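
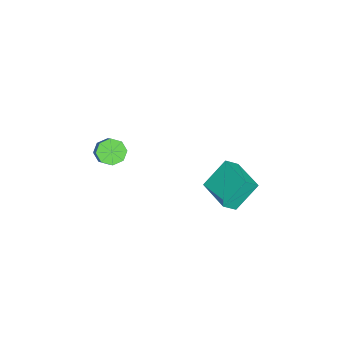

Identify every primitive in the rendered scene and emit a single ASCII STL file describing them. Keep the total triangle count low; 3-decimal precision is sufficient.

solid 
facet normal -0.423 0.508 0.750
outer loop
vertex -0.249 1.705 -0.564
vertex 1.122 2.902 -0.602
vertex -0.722 2.228 -1.185
endloop
endfacet
facet normal -0.754 -0.657 0.021
outer loop
vertex 0.018 1.338 -2.498
vertex -0.249 1.705 -0.564
vertex -0.722 2.228 -1.185
endloop
endfacet
facet normal -0.423 0.509 0.750
outer loop
vertex -0.722 2.228 -1.185
vertex 1.122 2.902 -0.602
vertex 0.648 3.425 -1.224
endloop
endfacet
facet normal -0.504 0.556 -0.661
outer loop
vertex 0.648 3.425 -1.224
vertex 0.018 1.338 -2.498
vertex -0.722 2.228 -1.185
endloop
endfacet
facet normal 0.504 -0.556 0.661
outer loop
vertex -0.249 1.705 -0.564
vertex 1.862 2.012 -1.915
vertex 1.122 2.902 -0.602
endloop
endfacet
facet normal -0.753 -0.658 0.021
outer loop
vertex 0.492 0.815 -1.876
vertex -0.249 1.705 -0.564
vertex 0.018 1.338 -2.498
endloop
endfacet
facet normal 0.504 -0.555 0.661
outer loop
vertex 0.492 0.815 -1.876
vertex 1.862 2.012 -1.915
vertex -0.249 1.705 -0.564
endloop
endfacet
facet normal 0.753 0.657 -0.021
outer loop
vertex 1.122 2.902 -0.602
vertex 1.862 2.012 -1.915
vertex 0.648 3.425 -1.224
endloop
endfacet
facet normal -0.504 0.556 -0.661
outer loop
vertex 1.389 2.535 -2.536
vertex 0.018 1.338 -2.498
vertex 0.648 3.425 -1.224
endloop
endfacet
facet normal 0.753 0.657 -0.020
outer loop
vertex 0.648 3.425 -1.224
vertex 1.862 2.012 -1.915
vertex 1.389 2.535 -2.536
endloop
endfacet
facet normal 0.423 -0.508 -0.750
outer loop
vertex 1.389 2.535 -2.536
vertex 0.492 0.815 -1.876
vertex 0.018 1.338 -2.498
endloop
endfacet
facet normal 0.423 -0.508 -0.750
outer loop
vertex 1.862 2.012 -1.915
vertex 0.492 0.815 -1.876
vertex 1.389 2.535 -2.536
endloop
endfacet
facet normal -0.673 -0.279 -0.685
outer loop
vertex 1.1 -3.457 -0.63
vertex 0.633 -3.616 -0.106
vertex 0.783 -3.028 -0.493
endloop
endfacet
facet normal 0.464 0.562 -0.685
outer loop
vertex 1.1 -3.457 -0.63
vertex 0.783 -3.028 -0.493
vertex 1.995 -3.085 0.282
endloop
endfacet
facet normal 0.464 0.561 -0.685
outer loop
vertex 1.995 -3.085 0.282
vertex 0.783 -3.028 -0.493
vertex 1.677 -2.656 0.418
endloop
endfacet
facet normal 0.672 0.281 0.685
outer loop
vertex 1.995 -3.085 0.282
vertex 1.677 -2.656 0.418
vertex 1.527 -3.244 0.806
endloop
endfacet
facet normal -0.673 -0.279 -0.685
outer loop
vertex 0.783 -3.028 -0.493
vertex 0.633 -3.616 -0.106
vertex 0.377 -2.943 -0.129
endloop
endfacet
facet normal -0.079 0.948 -0.309
outer loop
vertex 0.783 -3.028 -0.493
vertex 0.377 -2.943 -0.129
vertex 1.677 -2.656 0.418
endloop
endfacet
facet normal -0.079 0.948 -0.309
outer loop
vertex 1.677 -2.656 0.418
vertex 0.377 -2.943 -0.129
vertex 1.272 -2.571 0.782
endloop
endfacet
facet normal 0.674 0.280 0.684
outer loop
vertex 1.677 -2.656 0.418
vertex 1.272 -2.571 0.782
vertex 1.527 -3.244 0.806
endloop
endfacet
facet normal -0.672 -0.279 -0.686
outer loop
vertex 0.377 -2.943 -0.129
vertex 0.633 -3.616 -0.106
vertex 0.121 -3.253 0.248
endloop
endfacet
facet normal -0.577 0.778 0.249
outer loop
vertex 0.377 -2.943 -0.129
vertex 0.121 -3.253 0.248
vertex 1.272 -2.571 0.782
endloop
endfacet
facet normal -0.577 0.778 0.249
outer loop
vertex 1.272 -2.571 0.782
vertex 0.121 -3.253 0.248
vertex 1.016 -2.881 1.159
endloop
endfacet
facet normal 0.672 0.279 0.686
outer loop
vertex 1.272 -2.571 0.782
vertex 1.016 -2.881 1.159
vertex 1.527 -3.244 0.806
endloop
endfacet
facet normal -0.672 -0.280 -0.685
outer loop
vertex 0.121 -3.253 0.248
vertex 0.633 -3.616 -0.106
vertex 0.165 -3.775 0.418
endloop
endfacet
facet normal -0.735 0.153 0.660
outer loop
vertex 0.121 -3.253 0.248
vertex 0.165 -3.775 0.418
vertex 1.016 -2.881 1.159
endloop
endfacet
facet normal -0.736 0.154 0.659
outer loop
vertex 1.016 -2.881 1.159
vertex 0.165 -3.775 0.418
vertex 1.06 -3.403 1.33
endloop
endfacet
facet normal 0.673 0.281 0.685
outer loop
vertex 1.016 -2.881 1.159
vertex 1.06 -3.403 1.33
vertex 1.527 -3.244 0.806
endloop
endfacet
facet normal -0.672 -0.281 -0.685
outer loop
vertex 0.165 -3.775 0.418
vertex 0.633 -3.616 -0.106
vertex 0.483 -4.204 0.282
endloop
endfacet
facet normal -0.465 -0.561 0.685
outer loop
vertex 0.165 -3.775 0.418
vertex 0.483 -4.204 0.282
vertex 1.06 -3.403 1.33
endloop
endfacet
facet normal -0.464 -0.562 0.685
outer loop
vertex 1.06 -3.403 1.33
vertex 0.483 -4.204 0.282
vertex 1.377 -3.832 1.193
endloop
endfacet
facet normal 0.673 0.279 0.685
outer loop
vertex 1.06 -3.403 1.33
vertex 1.377 -3.832 1.193
vertex 1.527 -3.244 0.806
endloop
endfacet
facet normal -0.674 -0.280 -0.684
outer loop
vertex 0.483 -4.204 0.282
vertex 0.633 -3.616 -0.106
vertex 0.888 -4.289 -0.082
endloop
endfacet
facet normal 0.079 -0.948 0.309
outer loop
vertex 0.483 -4.204 0.282
vertex 0.888 -4.289 -0.082
vertex 1.377 -3.832 1.193
endloop
endfacet
facet normal 0.079 -0.948 0.309
outer loop
vertex 1.377 -3.832 1.193
vertex 0.888 -4.289 -0.082
vertex 1.783 -3.917 0.829
endloop
endfacet
facet normal 0.673 0.279 0.685
outer loop
vertex 1.377 -3.832 1.193
vertex 1.783 -3.917 0.829
vertex 1.527 -3.244 0.806
endloop
endfacet
facet normal -0.672 -0.279 -0.686
outer loop
vertex 0.888 -4.289 -0.082
vertex 0.633 -3.616 -0.106
vertex 1.144 -3.979 -0.459
endloop
endfacet
facet normal 0.577 -0.778 -0.249
outer loop
vertex 0.888 -4.289 -0.082
vertex 1.144 -3.979 -0.459
vertex 1.783 -3.917 0.829
endloop
endfacet
facet normal 0.577 -0.778 -0.249
outer loop
vertex 1.783 -3.917 0.829
vertex 1.144 -3.979 -0.459
vertex 2.039 -3.607 0.452
endloop
endfacet
facet normal 0.672 0.279 0.686
outer loop
vertex 1.783 -3.917 0.829
vertex 2.039 -3.607 0.452
vertex 1.527 -3.244 0.806
endloop
endfacet
facet normal -0.673 -0.281 -0.685
outer loop
vertex 1.144 -3.979 -0.459
vertex 0.633 -3.616 -0.106
vertex 1.1 -3.457 -0.63
endloop
endfacet
facet normal 0.736 -0.154 -0.660
outer loop
vertex 1.144 -3.979 -0.459
vertex 1.1 -3.457 -0.63
vertex 2.039 -3.607 0.452
endloop
endfacet
facet normal 0.736 -0.153 -0.660
outer loop
vertex 2.039 -3.607 0.452
vertex 1.1 -3.457 -0.63
vertex 1.995 -3.085 0.282
endloop
endfacet
facet normal 0.672 0.280 0.685
outer loop
vertex 2.039 -3.607 0.452
vertex 1.995 -3.085 0.282
vertex 1.527 -3.244 0.806
endloop
endfacet

endsolid


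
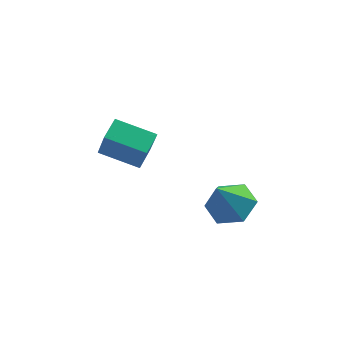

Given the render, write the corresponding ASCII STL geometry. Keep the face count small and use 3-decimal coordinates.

solid 
facet normal 0.290 0.428 -0.856
outer loop
vertex 2.273 -2.376 2.501
vertex 1.739 -1.508 2.754
vertex 2.744 -1.61 3.043
endloop
endfacet
facet normal 0.622 -0.670 0.406
outer loop
vertex 2.273 -2.376 2.501
vertex 2.744 -1.61 3.043
vertex 1.221 -2.272 4.286
endloop
endfacet
facet normal 0.290 0.426 -0.857
outer loop
vertex 2.744 -1.61 3.043
vertex 1.739 -1.508 2.754
vertex 2.21 -0.741 3.295
endloop
endfacet
facet normal 0.591 0.133 0.795
outer loop
vertex 2.744 -1.61 3.043
vertex 2.21 -0.741 3.295
vertex 1.221 -2.272 4.286
endloop
endfacet
facet normal 0.290 0.426 -0.857
outer loop
vertex 2.21 -0.741 3.295
vertex 1.739 -1.508 2.754
vertex 1.206 -0.639 3.006
endloop
endfacet
facet normal -0.162 0.608 0.777
outer loop
vertex 2.21 -0.741 3.295
vertex 1.206 -0.639 3.006
vertex 1.221 -2.272 4.286
endloop
endfacet
facet normal 0.291 0.427 -0.856
outer loop
vertex 1.206 -0.639 3.006
vertex 1.739 -1.508 2.754
vertex 0.735 -1.406 2.464
endloop
endfacet
facet normal -0.885 0.282 0.370
outer loop
vertex 1.206 -0.639 3.006
vertex 0.735 -1.406 2.464
vertex 1.221 -2.272 4.286
endloop
endfacet
facet normal 0.291 0.427 -0.856
outer loop
vertex 0.735 -1.406 2.464
vertex 1.739 -1.508 2.754
vertex 1.269 -2.274 2.212
endloop
endfacet
facet normal -0.854 -0.520 -0.019
outer loop
vertex 0.735 -1.406 2.464
vertex 1.269 -2.274 2.212
vertex 1.221 -2.272 4.286
endloop
endfacet
facet normal 0.290 0.428 -0.856
outer loop
vertex 1.269 -2.274 2.212
vertex 1.739 -1.508 2.754
vertex 2.273 -2.376 2.501
endloop
endfacet
facet normal -0.101 -0.995 -0.001
outer loop
vertex 1.269 -2.274 2.212
vertex 2.273 -2.376 2.501
vertex 1.221 -2.272 4.286
endloop
endfacet
facet normal -0.934 0.187 0.305
outer loop
vertex -3.348 0.958 4.315
vertex -3.034 1.951 4.669
vertex -3.697 1.586 2.863
endloop
endfacet
facet normal -0.285 -0.903 -0.322
outer loop
vertex -2.006 1.249 2.311
vertex -3.348 0.958 4.315
vertex -3.697 1.586 2.863
endloop
endfacet
facet normal -0.934 0.187 0.305
outer loop
vertex -3.697 1.586 2.863
vertex -3.034 1.951 4.669
vertex -3.383 2.579 3.217
endloop
endfacet
facet normal -0.215 0.388 -0.896
outer loop
vertex -3.383 2.579 3.217
vertex -2.006 1.249 2.311
vertex -3.697 1.586 2.863
endloop
endfacet
facet normal 0.215 -0.388 0.896
outer loop
vertex -3.348 0.958 4.315
vertex -1.343 1.614 4.117
vertex -3.034 1.951 4.669
endloop
endfacet
facet normal -0.285 -0.903 -0.322
outer loop
vertex -1.657 0.621 3.763
vertex -3.348 0.958 4.315
vertex -2.006 1.249 2.311
endloop
endfacet
facet normal 0.215 -0.388 0.896
outer loop
vertex -1.657 0.621 3.763
vertex -1.343 1.614 4.117
vertex -3.348 0.958 4.315
endloop
endfacet
facet normal 0.285 0.903 0.322
outer loop
vertex -3.034 1.951 4.669
vertex -1.343 1.614 4.117
vertex -3.383 2.579 3.217
endloop
endfacet
facet normal -0.215 0.388 -0.896
outer loop
vertex -1.692 2.242 2.665
vertex -2.006 1.249 2.311
vertex -3.383 2.579 3.217
endloop
endfacet
facet normal 0.285 0.903 0.322
outer loop
vertex -3.383 2.579 3.217
vertex -1.343 1.614 4.117
vertex -1.692 2.242 2.665
endloop
endfacet
facet normal 0.934 -0.187 -0.305
outer loop
vertex -1.692 2.242 2.665
vertex -1.657 0.621 3.763
vertex -2.006 1.249 2.311
endloop
endfacet
facet normal 0.934 -0.187 -0.305
outer loop
vertex -1.343 1.614 4.117
vertex -1.657 0.621 3.763
vertex -1.692 2.242 2.665
endloop
endfacet

endsolid


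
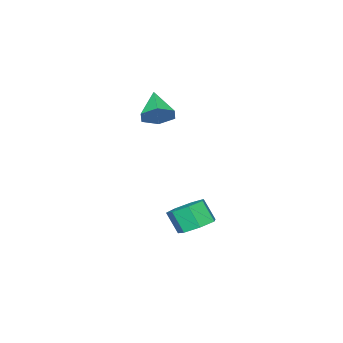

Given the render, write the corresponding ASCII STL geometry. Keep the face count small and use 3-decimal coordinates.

solid 
facet normal 0.008 0.524 -0.852
outer loop
vertex 0.642 3.828 -3.077
vertex 0.144 3.33 -3.388
vertex -0.005 3.974 -2.993
endloop
endfacet
facet normal 0.252 0.823 0.509
outer loop
vertex 0.642 3.828 -3.077
vertex -0.005 3.974 -2.993
vertex 0.633 3.288 -2.2
endloop
endfacet
facet normal 0.252 0.823 0.509
outer loop
vertex 0.633 3.288 -2.2
vertex -0.005 3.974 -2.993
vertex -0.014 3.434 -2.116
endloop
endfacet
facet normal -0.008 -0.525 0.851
outer loop
vertex 0.633 3.288 -2.2
vertex -0.014 3.434 -2.116
vertex 0.136 2.79 -2.512
endloop
endfacet
facet normal 0.010 0.524 -0.851
outer loop
vertex -0.005 3.974 -2.993
vertex 0.144 3.33 -3.388
vertex -0.539 3.635 -3.208
endloop
endfacet
facet normal -0.601 0.683 0.415
outer loop
vertex -0.005 3.974 -2.993
vertex -0.539 3.635 -3.208
vertex -0.014 3.434 -2.116
endloop
endfacet
facet normal -0.601 0.683 0.415
outer loop
vertex -0.014 3.434 -2.116
vertex -0.539 3.635 -3.208
vertex -0.548 3.095 -2.331
endloop
endfacet
facet normal -0.009 -0.525 0.851
outer loop
vertex -0.014 3.434 -2.116
vertex -0.548 3.095 -2.331
vertex 0.136 2.79 -2.512
endloop
endfacet
facet normal 0.009 0.524 -0.852
outer loop
vertex -0.539 3.635 -3.208
vertex 0.144 3.33 -3.388
vertex -0.559 3.066 -3.558
endloop
endfacet
facet normal -1.000 0.030 0.008
outer loop
vertex -0.539 3.635 -3.208
vertex -0.559 3.066 -3.558
vertex -0.548 3.095 -2.331
endloop
endfacet
facet normal -1.000 0.030 0.008
outer loop
vertex -0.548 3.095 -2.331
vertex -0.559 3.066 -3.558
vertex -0.568 2.526 -2.681
endloop
endfacet
facet normal -0.008 -0.524 0.852
outer loop
vertex -0.548 3.095 -2.331
vertex -0.568 2.526 -2.681
vertex 0.136 2.79 -2.512
endloop
endfacet
facet normal 0.009 0.525 -0.851
outer loop
vertex -0.559 3.066 -3.558
vertex 0.144 3.33 -3.388
vertex -0.049 2.696 -3.781
endloop
endfacet
facet normal -0.646 -0.647 -0.405
outer loop
vertex -0.559 3.066 -3.558
vertex -0.049 2.696 -3.781
vertex -0.568 2.526 -2.681
endloop
endfacet
facet normal -0.646 -0.647 -0.405
outer loop
vertex -0.568 2.526 -2.681
vertex -0.049 2.696 -3.781
vertex -0.058 2.156 -2.904
endloop
endfacet
facet normal -0.008 -0.524 0.852
outer loop
vertex -0.568 2.526 -2.681
vertex -0.058 2.156 -2.904
vertex 0.136 2.79 -2.512
endloop
endfacet
facet normal 0.008 0.525 -0.851
outer loop
vertex -0.049 2.696 -3.781
vertex 0.144 3.33 -3.388
vertex 0.607 2.804 -3.708
endloop
endfacet
facet normal 0.195 -0.836 -0.513
outer loop
vertex -0.049 2.696 -3.781
vertex 0.607 2.804 -3.708
vertex -0.058 2.156 -2.904
endloop
endfacet
facet normal 0.194 -0.836 -0.514
outer loop
vertex -0.058 2.156 -2.904
vertex 0.607 2.804 -3.708
vertex 0.598 2.263 -2.831
endloop
endfacet
facet normal -0.009 -0.524 0.852
outer loop
vertex -0.058 2.156 -2.904
vertex 0.598 2.263 -2.831
vertex 0.136 2.79 -2.512
endloop
endfacet
facet normal 0.008 0.525 -0.851
outer loop
vertex 0.607 2.804 -3.708
vertex 0.144 3.33 -3.388
vertex 0.914 3.307 -3.395
endloop
endfacet
facet normal 0.888 -0.396 -0.235
outer loop
vertex 0.607 2.804 -3.708
vertex 0.914 3.307 -3.395
vertex 0.598 2.263 -2.831
endloop
endfacet
facet normal 0.888 -0.395 -0.234
outer loop
vertex 0.598 2.263 -2.831
vertex 0.914 3.307 -3.395
vertex 0.905 2.767 -2.518
endloop
endfacet
facet normal -0.009 -0.524 0.852
outer loop
vertex 0.598 2.263 -2.831
vertex 0.905 2.767 -2.518
vertex 0.136 2.79 -2.512
endloop
endfacet
facet normal 0.008 0.524 -0.852
outer loop
vertex 0.914 3.307 -3.395
vertex 0.144 3.33 -3.388
vertex 0.642 3.828 -3.077
endloop
endfacet
facet normal 0.913 0.342 0.220
outer loop
vertex 0.914 3.307 -3.395
vertex 0.642 3.828 -3.077
vertex 0.905 2.767 -2.518
endloop
endfacet
facet normal 0.913 0.342 0.220
outer loop
vertex 0.905 2.767 -2.518
vertex 0.642 3.828 -3.077
vertex 0.633 3.288 -2.2
endloop
endfacet
facet normal -0.009 -0.524 0.851
outer loop
vertex 0.905 2.767 -2.518
vertex 0.633 3.288 -2.2
vertex 0.136 2.79 -2.512
endloop
endfacet
facet normal 0.564 0.579 -0.589
outer loop
vertex 0.071 1.469 2.052
vertex -0.28 1.231 1.482
vertex -0.512 1.807 1.826
endloop
endfacet
facet normal -0.146 0.363 0.920
outer loop
vertex 0.071 1.469 2.052
vertex -0.512 1.807 1.826
vertex -1.04 0.449 2.278
endloop
endfacet
facet normal 0.563 0.579 -0.590
outer loop
vertex -0.512 1.807 1.826
vertex -0.28 1.231 1.482
vertex -0.862 1.568 1.257
endloop
endfacet
facet normal -0.837 0.436 0.332
outer loop
vertex -0.512 1.807 1.826
vertex -0.862 1.568 1.257
vertex -1.04 0.449 2.278
endloop
endfacet
facet normal 0.563 0.579 -0.590
outer loop
vertex -0.862 1.568 1.257
vertex -0.28 1.231 1.482
vertex -0.63 0.992 0.913
endloop
endfacet
facet normal -0.924 -0.167 -0.344
outer loop
vertex -0.862 1.568 1.257
vertex -0.63 0.992 0.913
vertex -1.04 0.449 2.278
endloop
endfacet
facet normal 0.563 0.580 -0.590
outer loop
vertex -0.63 0.992 0.913
vertex -0.28 1.231 1.482
vertex -0.047 0.655 1.138
endloop
endfacet
facet normal -0.321 -0.843 -0.432
outer loop
vertex -0.63 0.992 0.913
vertex -0.047 0.655 1.138
vertex -1.04 0.449 2.278
endloop
endfacet
facet normal 0.564 0.579 -0.588
outer loop
vertex -0.047 0.655 1.138
vertex -0.28 1.231 1.482
vertex 0.303 0.893 1.708
endloop
endfacet
facet normal 0.369 -0.916 0.156
outer loop
vertex -0.047 0.655 1.138
vertex 0.303 0.893 1.708
vertex -1.04 0.449 2.278
endloop
endfacet
facet normal 0.564 0.579 -0.589
outer loop
vertex 0.303 0.893 1.708
vertex -0.28 1.231 1.482
vertex 0.071 1.469 2.052
endloop
endfacet
facet normal 0.457 -0.313 0.833
outer loop
vertex 0.303 0.893 1.708
vertex 0.071 1.469 2.052
vertex -1.04 0.449 2.278
endloop
endfacet

endsolid


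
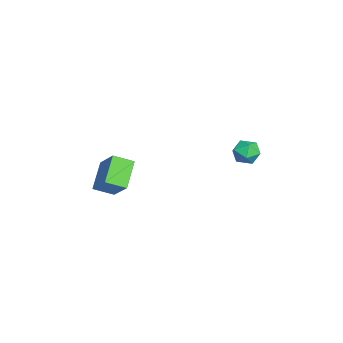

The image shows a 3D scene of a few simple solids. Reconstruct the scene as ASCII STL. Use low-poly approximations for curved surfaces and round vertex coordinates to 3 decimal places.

solid 
facet normal -0.611 -0.412 -0.676
outer loop
vertex -3.659 -4.092 -0.342
vertex -4.99 -3.82 0.696
vertex -3.821 -3.069 -0.819
endloop
endfacet
facet normal 0.779 -0.160 -0.607
outer loop
vertex -2.77 -2.36 0.344
vertex -3.659 -4.092 -0.342
vertex -3.821 -3.069 -0.819
endloop
endfacet
facet normal -0.611 -0.412 -0.676
outer loop
vertex -3.821 -3.069 -0.819
vertex -4.99 -3.82 0.696
vertex -5.153 -2.797 0.22
endloop
endfacet
facet normal -0.143 0.897 -0.418
outer loop
vertex -5.153 -2.797 0.22
vertex -2.77 -2.36 0.344
vertex -3.821 -3.069 -0.819
endloop
endfacet
facet normal 0.143 -0.897 0.418
outer loop
vertex -3.659 -4.092 -0.342
vertex -3.939 -3.111 1.859
vertex -4.99 -3.82 0.696
endloop
endfacet
facet normal 0.778 -0.159 -0.608
outer loop
vertex -2.607 -3.383 0.82
vertex -3.659 -4.092 -0.342
vertex -2.77 -2.36 0.344
endloop
endfacet
facet normal 0.143 -0.897 0.418
outer loop
vertex -2.607 -3.383 0.82
vertex -3.939 -3.111 1.859
vertex -3.659 -4.092 -0.342
endloop
endfacet
facet normal -0.779 0.158 0.607
outer loop
vertex -4.99 -3.82 0.696
vertex -3.939 -3.111 1.859
vertex -5.153 -2.797 0.22
endloop
endfacet
facet normal -0.143 0.897 -0.418
outer loop
vertex -4.101 -2.088 1.382
vertex -2.77 -2.36 0.344
vertex -5.153 -2.797 0.22
endloop
endfacet
facet normal -0.778 0.160 0.607
outer loop
vertex -5.153 -2.797 0.22
vertex -3.939 -3.111 1.859
vertex -4.101 -2.088 1.382
endloop
endfacet
facet normal 0.611 0.412 0.676
outer loop
vertex -4.101 -2.088 1.382
vertex -2.607 -3.383 0.82
vertex -2.77 -2.36 0.344
endloop
endfacet
facet normal 0.611 0.412 0.676
outer loop
vertex -3.939 -3.111 1.859
vertex -2.607 -3.383 0.82
vertex -4.101 -2.088 1.382
endloop
endfacet
facet normal 0.135 0.707 0.694
outer loop
vertex -3.228 3.912 2.662
vertex -3.905 3.717 2.992
vertex -3.248 3.369 3.219
endloop
endfacet
facet normal 0.761 0.451 0.467
outer loop
vertex -3.228 3.912 2.662
vertex -3.248 3.369 3.219
vertex -2.801 3.265 2.591
endloop
endfacet
facet normal 0.798 0.553 -0.240
outer loop
vertex -3.228 3.912 2.662
vertex -2.801 3.265 2.591
vertex -3.183 3.549 1.975
endloop
endfacet
facet normal 0.195 0.872 -0.448
outer loop
vertex -3.228 3.912 2.662
vertex -3.183 3.549 1.975
vertex -3.866 3.829 2.223
endloop
endfacet
facet normal -0.215 0.968 0.130
outer loop
vertex -3.228 3.912 2.662
vertex -3.866 3.829 2.223
vertex -3.905 3.717 2.992
endloop
endfacet
facet normal 0.769 -0.251 0.589
outer loop
vertex -2.801 3.265 2.591
vertex -3.248 3.369 3.219
vertex -3.214 2.671 2.877
endloop
endfacet
facet normal -0.244 0.163 0.956
outer loop
vertex -3.248 3.369 3.219
vertex -3.905 3.717 2.992
vertex -3.897 2.951 3.125
endloop
endfacet
facet normal -0.810 0.585 0.044
outer loop
vertex -3.905 3.717 2.992
vertex -3.866 3.829 2.223
vertex -4.279 3.235 2.509
endloop
endfacet
facet normal -0.147 0.429 -0.891
outer loop
vertex -3.866 3.829 2.223
vertex -3.183 3.549 1.975
vertex -3.832 3.131 1.881
endloop
endfacet
facet normal 0.828 -0.088 -0.554
outer loop
vertex -3.183 3.549 1.975
vertex -2.801 3.265 2.591
vertex -3.175 2.783 2.108
endloop
endfacet
facet normal -0.195 -0.872 0.448
outer loop
vertex -3.852 2.588 2.438
vertex -3.214 2.671 2.877
vertex -3.897 2.951 3.125
endloop
endfacet
facet normal -0.798 -0.553 0.240
outer loop
vertex -3.852 2.588 2.438
vertex -3.897 2.951 3.125
vertex -4.279 3.235 2.509
endloop
endfacet
facet normal -0.761 -0.451 -0.467
outer loop
vertex -3.852 2.588 2.438
vertex -4.279 3.235 2.509
vertex -3.832 3.131 1.881
endloop
endfacet
facet normal -0.135 -0.707 -0.694
outer loop
vertex -3.852 2.588 2.438
vertex -3.832 3.131 1.881
vertex -3.175 2.783 2.108
endloop
endfacet
facet normal 0.215 -0.968 -0.130
outer loop
vertex -3.852 2.588 2.438
vertex -3.175 2.783 2.108
vertex -3.214 2.671 2.877
endloop
endfacet
facet normal 0.147 -0.429 0.891
outer loop
vertex -3.897 2.951 3.125
vertex -3.214 2.671 2.877
vertex -3.248 3.369 3.219
endloop
endfacet
facet normal -0.828 0.088 0.554
outer loop
vertex -4.279 3.235 2.509
vertex -3.897 2.951 3.125
vertex -3.905 3.717 2.992
endloop
endfacet
facet normal -0.769 0.251 -0.589
outer loop
vertex -3.832 3.131 1.881
vertex -4.279 3.235 2.509
vertex -3.866 3.829 2.223
endloop
endfacet
facet normal 0.244 -0.163 -0.956
outer loop
vertex -3.175 2.783 2.108
vertex -3.832 3.131 1.881
vertex -3.183 3.549 1.975
endloop
endfacet
facet normal 0.810 -0.585 -0.044
outer loop
vertex -3.214 2.671 2.877
vertex -3.175 2.783 2.108
vertex -2.801 3.265 2.591
endloop
endfacet

endsolid


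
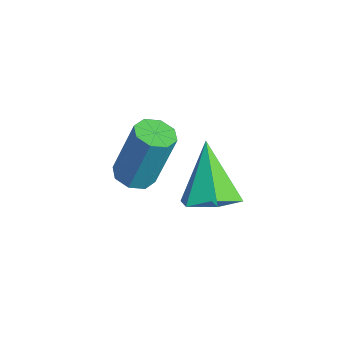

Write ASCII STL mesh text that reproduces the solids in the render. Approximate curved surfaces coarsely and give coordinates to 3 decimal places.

solid 
facet normal -0.094 -0.291 -0.952
outer loop
vertex -1.63 1.128 0.966
vertex -2.076 1.393 0.929
vertex -1.575 1.503 0.846
endloop
endfacet
facet normal 0.986 -0.160 -0.047
outer loop
vertex -1.63 1.128 0.966
vertex -1.575 1.503 0.846
vertex -1.478 1.602 2.528
endloop
endfacet
facet normal 0.986 -0.162 -0.047
outer loop
vertex -1.478 1.602 2.528
vertex -1.575 1.503 0.846
vertex -1.422 1.978 2.409
endloop
endfacet
facet normal 0.092 0.288 0.953
outer loop
vertex -1.478 1.602 2.528
vertex -1.422 1.978 2.409
vertex -1.924 1.867 2.491
endloop
endfacet
facet normal -0.094 -0.290 -0.953
outer loop
vertex -1.575 1.503 0.846
vertex -2.076 1.393 0.929
vertex -1.813 1.814 0.775
endloop
endfacet
facet normal 0.796 0.553 -0.246
outer loop
vertex -1.575 1.503 0.846
vertex -1.813 1.814 0.775
vertex -1.422 1.978 2.409
endloop
endfacet
facet normal 0.795 0.554 -0.246
outer loop
vertex -1.422 1.978 2.409
vertex -1.813 1.814 0.775
vertex -1.661 2.289 2.337
endloop
endfacet
facet normal 0.091 0.291 0.952
outer loop
vertex -1.422 1.978 2.409
vertex -1.661 2.289 2.337
vertex -1.924 1.867 2.491
endloop
endfacet
facet normal -0.093 -0.290 -0.952
outer loop
vertex -1.813 1.814 0.775
vertex -2.076 1.393 0.929
vertex -2.206 1.878 0.794
endloop
endfacet
facet normal 0.139 0.944 -0.300
outer loop
vertex -1.813 1.814 0.775
vertex -2.206 1.878 0.794
vertex -1.661 2.289 2.337
endloop
endfacet
facet normal 0.139 0.944 -0.301
outer loop
vertex -1.661 2.289 2.337
vertex -2.206 1.878 0.794
vertex -2.053 2.353 2.356
endloop
endfacet
facet normal 0.093 0.289 0.953
outer loop
vertex -1.661 2.289 2.337
vertex -2.053 2.353 2.356
vertex -1.924 1.867 2.491
endloop
endfacet
facet normal -0.093 -0.290 -0.952
outer loop
vertex -2.206 1.878 0.794
vertex -2.076 1.393 0.929
vertex -2.522 1.658 0.892
endloop
endfacet
facet normal -0.599 0.781 -0.179
outer loop
vertex -2.206 1.878 0.794
vertex -2.522 1.658 0.892
vertex -2.053 2.353 2.356
endloop
endfacet
facet normal -0.599 0.780 -0.179
outer loop
vertex -2.053 2.353 2.356
vertex -2.522 1.658 0.892
vertex -2.37 2.132 2.454
endloop
endfacet
facet normal 0.093 0.289 0.953
outer loop
vertex -2.053 2.353 2.356
vertex -2.37 2.132 2.454
vertex -1.924 1.867 2.491
endloop
endfacet
facet normal -0.092 -0.288 -0.953
outer loop
vertex -2.522 1.658 0.892
vertex -2.076 1.393 0.929
vertex -2.578 1.282 1.011
endloop
endfacet
facet normal -0.986 0.162 0.047
outer loop
vertex -2.522 1.658 0.892
vertex -2.578 1.282 1.011
vertex -2.37 2.132 2.454
endloop
endfacet
facet normal -0.986 0.160 0.048
outer loop
vertex -2.37 2.132 2.454
vertex -2.578 1.282 1.011
vertex -2.425 1.757 2.574
endloop
endfacet
facet normal 0.094 0.291 0.952
outer loop
vertex -2.37 2.132 2.454
vertex -2.425 1.757 2.574
vertex -1.924 1.867 2.491
endloop
endfacet
facet normal -0.091 -0.291 -0.952
outer loop
vertex -2.578 1.282 1.011
vertex -2.076 1.393 0.929
vertex -2.339 0.971 1.083
endloop
endfacet
facet normal -0.795 -0.554 0.246
outer loop
vertex -2.578 1.282 1.011
vertex -2.339 0.971 1.083
vertex -2.425 1.757 2.574
endloop
endfacet
facet normal -0.796 -0.553 0.246
outer loop
vertex -2.425 1.757 2.574
vertex -2.339 0.971 1.083
vertex -2.187 1.446 2.645
endloop
endfacet
facet normal 0.094 0.290 0.953
outer loop
vertex -2.425 1.757 2.574
vertex -2.187 1.446 2.645
vertex -1.924 1.867 2.491
endloop
endfacet
facet normal -0.093 -0.289 -0.953
outer loop
vertex -2.339 0.971 1.083
vertex -2.076 1.393 0.929
vertex -1.947 0.907 1.064
endloop
endfacet
facet normal -0.139 -0.944 0.300
outer loop
vertex -2.339 0.971 1.083
vertex -1.947 0.907 1.064
vertex -2.187 1.446 2.645
endloop
endfacet
facet normal -0.139 -0.944 0.301
outer loop
vertex -2.187 1.446 2.645
vertex -1.947 0.907 1.064
vertex -1.794 1.382 2.626
endloop
endfacet
facet normal 0.093 0.290 0.952
outer loop
vertex -2.187 1.446 2.645
vertex -1.794 1.382 2.626
vertex -1.924 1.867 2.491
endloop
endfacet
facet normal -0.093 -0.289 -0.953
outer loop
vertex -1.947 0.907 1.064
vertex -2.076 1.393 0.929
vertex -1.63 1.128 0.966
endloop
endfacet
facet normal 0.599 -0.780 0.179
outer loop
vertex -1.947 0.907 1.064
vertex -1.63 1.128 0.966
vertex -1.794 1.382 2.626
endloop
endfacet
facet normal 0.599 -0.781 0.179
outer loop
vertex -1.794 1.382 2.626
vertex -1.63 1.128 0.966
vertex -1.478 1.602 2.528
endloop
endfacet
facet normal 0.093 0.290 0.952
outer loop
vertex -1.794 1.382 2.626
vertex -1.478 1.602 2.528
vertex -1.924 1.867 2.491
endloop
endfacet
facet normal 0.566 -0.100 -0.818
outer loop
vertex -1.458 3.198 -0.304
vertex -2.092 3.276 -0.752
vertex -1.681 3.906 -0.545
endloop
endfacet
facet normal 0.508 0.417 0.754
outer loop
vertex -1.458 3.198 -0.304
vertex -1.681 3.906 -0.545
vertex -3.048 3.444 0.632
endloop
endfacet
facet normal 0.565 -0.100 -0.819
outer loop
vertex -1.681 3.906 -0.545
vertex -2.092 3.276 -0.752
vertex -2.315 3.984 -0.992
endloop
endfacet
facet normal -0.081 0.956 0.281
outer loop
vertex -1.681 3.906 -0.545
vertex -2.315 3.984 -0.992
vertex -3.048 3.444 0.632
endloop
endfacet
facet normal 0.565 -0.100 -0.819
outer loop
vertex -2.315 3.984 -0.992
vertex -2.092 3.276 -0.752
vertex -2.726 3.354 -1.199
endloop
endfacet
facet normal -0.799 0.577 -0.169
outer loop
vertex -2.315 3.984 -0.992
vertex -2.726 3.354 -1.199
vertex -3.048 3.444 0.632
endloop
endfacet
facet normal 0.565 -0.100 -0.819
outer loop
vertex -2.726 3.354 -1.199
vertex -2.092 3.276 -0.752
vertex -2.503 2.646 -0.959
endloop
endfacet
facet normal -0.928 -0.342 -0.146
outer loop
vertex -2.726 3.354 -1.199
vertex -2.503 2.646 -0.959
vertex -3.048 3.444 0.632
endloop
endfacet
facet normal 0.566 -0.100 -0.818
outer loop
vertex -2.503 2.646 -0.959
vertex -2.092 3.276 -0.752
vertex -1.869 2.568 -0.511
endloop
endfacet
facet normal -0.339 -0.882 0.326
outer loop
vertex -2.503 2.646 -0.959
vertex -1.869 2.568 -0.511
vertex -3.048 3.444 0.632
endloop
endfacet
facet normal 0.566 -0.100 -0.818
outer loop
vertex -1.869 2.568 -0.511
vertex -2.092 3.276 -0.752
vertex -1.458 3.198 -0.304
endloop
endfacet
facet normal 0.379 -0.503 0.777
outer loop
vertex -1.869 2.568 -0.511
vertex -1.458 3.198 -0.304
vertex -3.048 3.444 0.632
endloop
endfacet

endsolid


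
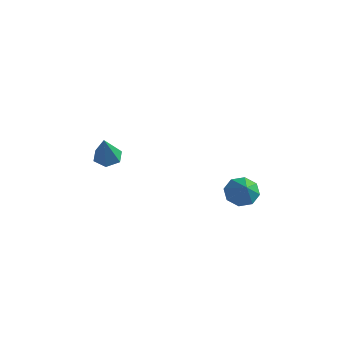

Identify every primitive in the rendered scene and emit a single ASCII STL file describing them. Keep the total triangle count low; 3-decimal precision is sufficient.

solid 
facet normal -0.603 0.444 -0.662
outer loop
vertex 4.006 2.06 -4.78
vertex 3.358 2.019 -4.217
vertex 3.975 2.592 -4.395
endloop
endfacet
facet normal 0.984 0.137 -0.110
outer loop
vertex 4.006 2.06 -4.78
vertex 3.975 2.592 -4.395
vertex 4.282 1.341 -3.203
endloop
endfacet
facet normal -0.603 0.444 -0.662
outer loop
vertex 3.975 2.592 -4.395
vertex 3.358 2.019 -4.217
vertex 3.582 2.789 -3.905
endloop
endfacet
facet normal 0.747 0.545 0.380
outer loop
vertex 3.975 2.592 -4.395
vertex 3.582 2.789 -3.905
vertex 4.282 1.341 -3.203
endloop
endfacet
facet normal -0.604 0.444 -0.662
outer loop
vertex 3.582 2.789 -3.905
vertex 3.358 2.019 -4.217
vertex 3.058 2.535 -3.597
endloop
endfacet
facet normal 0.236 0.514 0.825
outer loop
vertex 3.582 2.789 -3.905
vertex 3.058 2.535 -3.597
vertex 4.282 1.341 -3.203
endloop
endfacet
facet normal -0.604 0.444 -0.662
outer loop
vertex 3.058 2.535 -3.597
vertex 3.358 2.019 -4.217
vertex 2.71 1.979 -3.653
endloop
endfacet
facet normal -0.252 0.060 0.966
outer loop
vertex 3.058 2.535 -3.597
vertex 2.71 1.979 -3.653
vertex 4.282 1.341 -3.203
endloop
endfacet
facet normal -0.604 0.444 -0.662
outer loop
vertex 2.71 1.979 -3.653
vertex 3.358 2.019 -4.217
vertex 2.742 1.447 -4.039
endloop
endfacet
facet normal -0.428 -0.547 0.719
outer loop
vertex 2.71 1.979 -3.653
vertex 2.742 1.447 -4.039
vertex 4.282 1.341 -3.203
endloop
endfacet
facet normal -0.604 0.444 -0.662
outer loop
vertex 2.742 1.447 -4.039
vertex 3.358 2.019 -4.217
vertex 3.135 1.25 -4.529
endloop
endfacet
facet normal -0.191 -0.954 0.231
outer loop
vertex 2.742 1.447 -4.039
vertex 3.135 1.25 -4.529
vertex 4.282 1.341 -3.203
endloop
endfacet
facet normal -0.604 0.444 -0.662
outer loop
vertex 3.135 1.25 -4.529
vertex 3.358 2.019 -4.217
vertex 3.658 1.504 -4.836
endloop
endfacet
facet normal 0.322 -0.922 -0.215
outer loop
vertex 3.135 1.25 -4.529
vertex 3.658 1.504 -4.836
vertex 4.282 1.341 -3.203
endloop
endfacet
facet normal -0.603 0.444 -0.662
outer loop
vertex 3.658 1.504 -4.836
vertex 3.358 2.019 -4.217
vertex 4.006 2.06 -4.78
endloop
endfacet
facet normal 0.808 -0.470 -0.356
outer loop
vertex 3.658 1.504 -4.836
vertex 4.006 2.06 -4.78
vertex 4.282 1.341 -3.203
endloop
endfacet
facet normal -0.285 0.380 -0.880
outer loop
vertex -2.473 -1.147 -3.695
vertex -2.875 -0.646 -3.348
vertex -2.178 -0.505 -3.513
endloop
endfacet
facet normal 0.915 -0.392 -0.100
outer loop
vertex -2.473 -1.147 -3.695
vertex -2.178 -0.505 -3.513
vertex -2.345 -1.354 -1.712
endloop
endfacet
facet normal -0.285 0.380 -0.880
outer loop
vertex -2.178 -0.505 -3.513
vertex -2.875 -0.646 -3.348
vertex -2.58 -0.004 -3.166
endloop
endfacet
facet normal 0.835 0.464 0.296
outer loop
vertex -2.178 -0.505 -3.513
vertex -2.58 -0.004 -3.166
vertex -2.345 -1.354 -1.712
endloop
endfacet
facet normal -0.286 0.381 -0.879
outer loop
vertex -2.58 -0.004 -3.166
vertex -2.875 -0.646 -3.348
vertex -3.277 -0.146 -3.001
endloop
endfacet
facet normal 0.011 0.734 0.679
outer loop
vertex -2.58 -0.004 -3.166
vertex -3.277 -0.146 -3.001
vertex -2.345 -1.354 -1.712
endloop
endfacet
facet normal -0.285 0.381 -0.879
outer loop
vertex -3.277 -0.146 -3.001
vertex -2.875 -0.646 -3.348
vertex -3.572 -0.788 -3.184
endloop
endfacet
facet normal -0.731 0.146 0.666
outer loop
vertex -3.277 -0.146 -3.001
vertex -3.572 -0.788 -3.184
vertex -2.345 -1.354 -1.712
endloop
endfacet
facet normal -0.285 0.381 -0.880
outer loop
vertex -3.572 -0.788 -3.184
vertex -2.875 -0.646 -3.348
vertex -3.17 -1.289 -3.531
endloop
endfacet
facet normal -0.651 -0.709 0.270
outer loop
vertex -3.572 -0.788 -3.184
vertex -3.17 -1.289 -3.531
vertex -2.345 -1.354 -1.712
endloop
endfacet
facet normal -0.285 0.381 -0.880
outer loop
vertex -3.17 -1.289 -3.531
vertex -2.875 -0.646 -3.348
vertex -2.473 -1.147 -3.695
endloop
endfacet
facet normal 0.173 -0.978 -0.113
outer loop
vertex -3.17 -1.289 -3.531
vertex -2.473 -1.147 -3.695
vertex -2.345 -1.354 -1.712
endloop
endfacet

endsolid


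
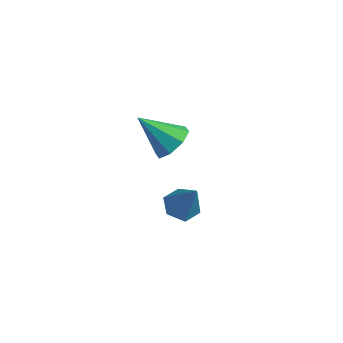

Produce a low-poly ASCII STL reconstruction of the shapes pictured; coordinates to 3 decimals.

solid 
facet normal -0.490 0.070 -0.869
outer loop
vertex 1.311 0.151 -3.929
vertex 0.727 0.595 -3.564
vertex 1.375 0.968 -3.899
endloop
endfacet
facet normal 0.986 -0.072 -0.150
outer loop
vertex 1.311 0.151 -3.929
vertex 1.375 0.968 -3.899
vertex 1.633 0.465 -1.956
endloop
endfacet
facet normal -0.489 0.070 -0.869
outer loop
vertex 1.375 0.968 -3.899
vertex 0.727 0.595 -3.564
vertex 0.79 1.412 -3.534
endloop
endfacet
facet normal 0.644 0.757 0.111
outer loop
vertex 1.375 0.968 -3.899
vertex 0.79 1.412 -3.534
vertex 1.633 0.465 -1.956
endloop
endfacet
facet normal -0.491 0.070 -0.869
outer loop
vertex 0.79 1.412 -3.534
vertex 0.727 0.595 -3.564
vertex 0.142 1.038 -3.198
endloop
endfacet
facet normal -0.167 0.803 0.572
outer loop
vertex 0.79 1.412 -3.534
vertex 0.142 1.038 -3.198
vertex 1.633 0.465 -1.956
endloop
endfacet
facet normal -0.490 0.070 -0.869
outer loop
vertex 0.142 1.038 -3.198
vertex 0.727 0.595 -3.564
vertex 0.078 0.221 -3.228
endloop
endfacet
facet normal -0.635 0.021 0.772
outer loop
vertex 0.142 1.038 -3.198
vertex 0.078 0.221 -3.228
vertex 1.633 0.465 -1.956
endloop
endfacet
facet normal -0.490 0.069 -0.869
outer loop
vertex 0.078 0.221 -3.228
vertex 0.727 0.595 -3.564
vertex 0.663 -0.222 -3.593
endloop
endfacet
facet normal -0.292 -0.808 0.512
outer loop
vertex 0.078 0.221 -3.228
vertex 0.663 -0.222 -3.593
vertex 1.633 0.465 -1.956
endloop
endfacet
facet normal -0.490 0.069 -0.869
outer loop
vertex 0.663 -0.222 -3.593
vertex 0.727 0.595 -3.564
vertex 1.311 0.151 -3.929
endloop
endfacet
facet normal 0.518 -0.854 0.051
outer loop
vertex 0.663 -0.222 -3.593
vertex 1.311 0.151 -3.929
vertex 1.633 0.465 -1.956
endloop
endfacet
facet normal 0.637 0.361 -0.682
outer loop
vertex 1.541 0.088 1.962
vertex 1.099 -0.366 1.309
vertex 1.026 0.462 1.679
endloop
endfacet
facet normal -0.063 0.545 0.836
outer loop
vertex 1.541 0.088 1.962
vertex 1.026 0.462 1.679
vertex -0.079 -1.034 2.571
endloop
endfacet
facet normal 0.636 0.361 -0.682
outer loop
vertex 1.026 0.462 1.679
vertex 1.099 -0.366 1.309
vertex 0.553 0.35 1.179
endloop
endfacet
facet normal -0.598 0.687 0.412
outer loop
vertex 1.026 0.462 1.679
vertex 0.553 0.35 1.179
vertex -0.079 -1.034 2.571
endloop
endfacet
facet normal 0.636 0.361 -0.683
outer loop
vertex 0.553 0.35 1.179
vertex 1.099 -0.366 1.309
vertex 0.4 -0.181 0.756
endloop
endfacet
facet normal -0.936 0.340 -0.088
outer loop
vertex 0.553 0.35 1.179
vertex 0.4 -0.181 0.756
vertex -0.079 -1.034 2.571
endloop
endfacet
facet normal 0.636 0.361 -0.683
outer loop
vertex 0.4 -0.181 0.756
vertex 1.099 -0.366 1.309
vertex 0.656 -0.821 0.656
endloop
endfacet
facet normal -0.881 -0.294 -0.371
outer loop
vertex 0.4 -0.181 0.756
vertex 0.656 -0.821 0.656
vertex -0.079 -1.034 2.571
endloop
endfacet
facet normal 0.636 0.360 -0.682
outer loop
vertex 0.656 -0.821 0.656
vertex 1.099 -0.366 1.309
vertex 1.171 -1.195 0.939
endloop
endfacet
facet normal -0.463 -0.844 -0.272
outer loop
vertex 0.656 -0.821 0.656
vertex 1.171 -1.195 0.939
vertex -0.079 -1.034 2.571
endloop
endfacet
facet normal 0.636 0.360 -0.682
outer loop
vertex 1.171 -1.195 0.939
vertex 1.099 -0.366 1.309
vertex 1.644 -1.083 1.439
endloop
endfacet
facet normal 0.072 -0.986 0.153
outer loop
vertex 1.171 -1.195 0.939
vertex 1.644 -1.083 1.439
vertex -0.079 -1.034 2.571
endloop
endfacet
facet normal 0.636 0.360 -0.682
outer loop
vertex 1.644 -1.083 1.439
vertex 1.099 -0.366 1.309
vertex 1.797 -0.552 1.862
endloop
endfacet
facet normal 0.410 -0.638 0.652
outer loop
vertex 1.644 -1.083 1.439
vertex 1.797 -0.552 1.862
vertex -0.079 -1.034 2.571
endloop
endfacet
facet normal 0.636 0.361 -0.682
outer loop
vertex 1.797 -0.552 1.862
vertex 1.099 -0.366 1.309
vertex 1.541 0.088 1.962
endloop
endfacet
facet normal 0.354 -0.004 0.935
outer loop
vertex 1.797 -0.552 1.862
vertex 1.541 0.088 1.962
vertex -0.079 -1.034 2.571
endloop
endfacet

endsolid


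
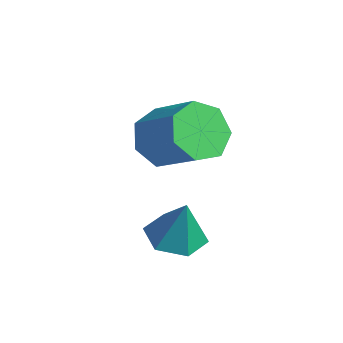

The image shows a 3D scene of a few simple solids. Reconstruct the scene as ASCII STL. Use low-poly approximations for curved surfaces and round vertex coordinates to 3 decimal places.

solid 
facet normal -0.253 -0.054 -0.966
outer loop
vertex 1.059 2.406 -2.581
vertex 0.277 2.603 -2.387
vertex 0.824 3.202 -2.564
endloop
endfacet
facet normal 0.936 0.272 0.222
outer loop
vertex 1.059 2.406 -2.581
vertex 0.824 3.202 -2.564
vertex 0.623 2.677 -1.073
endloop
endfacet
facet normal -0.254 -0.053 -0.966
outer loop
vertex 0.824 3.202 -2.564
vertex 0.277 2.603 -2.387
vertex 0.042 3.399 -2.369
endloop
endfacet
facet normal 0.310 0.883 0.353
outer loop
vertex 0.824 3.202 -2.564
vertex 0.042 3.399 -2.369
vertex 0.623 2.677 -1.073
endloop
endfacet
facet normal -0.254 -0.053 -0.966
outer loop
vertex 0.042 3.399 -2.369
vertex 0.277 2.603 -2.387
vertex -0.505 2.8 -2.192
endloop
endfacet
facet normal -0.508 0.636 0.582
outer loop
vertex 0.042 3.399 -2.369
vertex -0.505 2.8 -2.192
vertex 0.623 2.677 -1.073
endloop
endfacet
facet normal -0.255 -0.055 -0.966
outer loop
vertex -0.505 2.8 -2.192
vertex 0.277 2.603 -2.387
vertex -0.27 2.005 -2.209
endloop
endfacet
facet normal -0.699 -0.221 0.680
outer loop
vertex -0.505 2.8 -2.192
vertex -0.27 2.005 -2.209
vertex 0.623 2.677 -1.073
endloop
endfacet
facet normal -0.255 -0.055 -0.966
outer loop
vertex -0.27 2.005 -2.209
vertex 0.277 2.603 -2.387
vertex 0.512 1.807 -2.404
endloop
endfacet
facet normal -0.074 -0.832 0.550
outer loop
vertex -0.27 2.005 -2.209
vertex 0.512 1.807 -2.404
vertex 0.623 2.677 -1.073
endloop
endfacet
facet normal -0.253 -0.054 -0.966
outer loop
vertex 0.512 1.807 -2.404
vertex 0.277 2.603 -2.387
vertex 1.059 2.406 -2.581
endloop
endfacet
facet normal 0.745 -0.585 0.321
outer loop
vertex 0.512 1.807 -2.404
vertex 1.059 2.406 -2.581
vertex 0.623 2.677 -1.073
endloop
endfacet
facet normal -0.811 -0.125 -0.572
outer loop
vertex -0.954 3.683 -0.874
vertex -1.439 3.437 -0.132
vertex -1.319 4.278 -0.486
endloop
endfacet
facet normal 0.366 0.655 -0.661
outer loop
vertex -0.954 3.683 -0.874
vertex -1.319 4.278 -0.486
vertex 0.384 3.889 0.07
endloop
endfacet
facet normal 0.366 0.655 -0.661
outer loop
vertex 0.384 3.889 0.07
vertex -1.319 4.278 -0.486
vertex 0.019 4.484 0.458
endloop
endfacet
facet normal 0.811 0.125 0.572
outer loop
vertex 0.384 3.889 0.07
vertex 0.019 4.484 0.458
vertex -0.101 3.643 0.812
endloop
endfacet
facet normal -0.811 -0.125 -0.571
outer loop
vertex -1.319 4.278 -0.486
vertex -1.439 3.437 -0.132
vertex -1.774 4.239 0.169
endloop
endfacet
facet normal -0.130 0.991 -0.032
outer loop
vertex -1.319 4.278 -0.486
vertex -1.774 4.239 0.169
vertex 0.019 4.484 0.458
endloop
endfacet
facet normal -0.130 0.991 -0.032
outer loop
vertex 0.019 4.484 0.458
vertex -1.774 4.239 0.169
vertex -0.436 4.445 1.112
endloop
endfacet
facet normal 0.811 0.125 0.572
outer loop
vertex 0.019 4.484 0.458
vertex -0.436 4.445 1.112
vertex -0.101 3.643 0.812
endloop
endfacet
facet normal -0.811 -0.124 -0.571
outer loop
vertex -1.774 4.239 0.169
vertex -1.439 3.437 -0.132
vertex -1.977 3.597 0.597
endloop
endfacet
facet normal -0.527 0.580 0.621
outer loop
vertex -1.774 4.239 0.169
vertex -1.977 3.597 0.597
vertex -0.436 4.445 1.112
endloop
endfacet
facet normal -0.527 0.581 0.620
outer loop
vertex -0.436 4.445 1.112
vertex -1.977 3.597 0.597
vertex -0.64 3.803 1.54
endloop
endfacet
facet normal 0.810 0.124 0.573
outer loop
vertex -0.436 4.445 1.112
vertex -0.64 3.803 1.54
vertex -0.101 3.643 0.812
endloop
endfacet
facet normal -0.811 -0.124 -0.571
outer loop
vertex -1.977 3.597 0.597
vertex -1.439 3.437 -0.132
vertex -1.775 2.834 0.476
endloop
endfacet
facet normal -0.527 -0.268 0.806
outer loop
vertex -1.977 3.597 0.597
vertex -1.775 2.834 0.476
vertex -0.64 3.803 1.54
endloop
endfacet
facet normal -0.528 -0.267 0.806
outer loop
vertex -0.64 3.803 1.54
vertex -1.775 2.834 0.476
vertex -0.437 3.04 1.42
endloop
endfacet
facet normal 0.810 0.126 0.572
outer loop
vertex -0.64 3.803 1.54
vertex -0.437 3.04 1.42
vertex -0.101 3.643 0.812
endloop
endfacet
facet normal -0.811 -0.125 -0.572
outer loop
vertex -1.775 2.834 0.476
vertex -1.439 3.437 -0.132
vertex -1.32 2.525 -0.102
endloop
endfacet
facet normal -0.131 -0.913 0.385
outer loop
vertex -1.775 2.834 0.476
vertex -1.32 2.525 -0.102
vertex -0.437 3.04 1.42
endloop
endfacet
facet normal -0.131 -0.914 0.385
outer loop
vertex -0.437 3.04 1.42
vertex -1.32 2.525 -0.102
vertex 0.018 2.731 0.841
endloop
endfacet
facet normal 0.811 0.124 0.571
outer loop
vertex -0.437 3.04 1.42
vertex 0.018 2.731 0.841
vertex -0.101 3.643 0.812
endloop
endfacet
facet normal -0.811 -0.125 -0.572
outer loop
vertex -1.32 2.525 -0.102
vertex -1.439 3.437 -0.132
vertex -0.954 2.903 -0.703
endloop
endfacet
facet normal 0.364 -0.872 -0.327
outer loop
vertex -1.32 2.525 -0.102
vertex -0.954 2.903 -0.703
vertex 0.018 2.731 0.841
endloop
endfacet
facet normal 0.365 -0.872 -0.327
outer loop
vertex 0.018 2.731 0.841
vertex -0.954 2.903 -0.703
vertex 0.384 3.109 0.241
endloop
endfacet
facet normal 0.810 0.124 0.572
outer loop
vertex 0.018 2.731 0.841
vertex 0.384 3.109 0.241
vertex -0.101 3.643 0.812
endloop
endfacet
facet normal -0.811 -0.125 -0.572
outer loop
vertex -0.954 2.903 -0.703
vertex -1.439 3.437 -0.132
vertex -0.954 3.683 -0.874
endloop
endfacet
facet normal 0.585 -0.174 -0.792
outer loop
vertex -0.954 2.903 -0.703
vertex -0.954 3.683 -0.874
vertex 0.384 3.109 0.241
endloop
endfacet
facet normal 0.585 -0.174 -0.792
outer loop
vertex 0.384 3.109 0.241
vertex -0.954 3.683 -0.874
vertex 0.384 3.889 0.07
endloop
endfacet
facet normal 0.811 0.125 0.572
outer loop
vertex 0.384 3.109 0.241
vertex 0.384 3.889 0.07
vertex -0.101 3.643 0.812
endloop
endfacet

endsolid


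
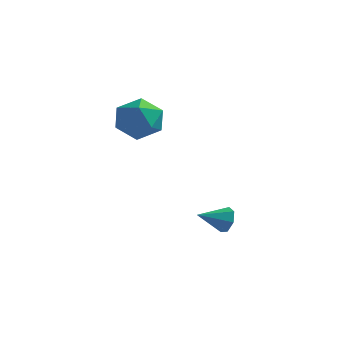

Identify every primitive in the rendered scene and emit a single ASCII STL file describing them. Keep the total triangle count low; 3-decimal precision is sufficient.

solid 
facet normal 0.645 0.683 -0.343
outer loop
vertex 4.624 -1.364 -2.658
vertex 4.259 -1.306 -3.228
vertex 4.198 -0.957 -2.648
endloop
endfacet
facet normal -0.044 -0.070 0.997
outer loop
vertex 4.624 -1.364 -2.658
vertex 4.198 -0.957 -2.648
vertex 3.401 -2.214 -2.772
endloop
endfacet
facet normal 0.645 0.683 -0.343
outer loop
vertex 4.198 -0.957 -2.648
vertex 4.259 -1.306 -3.228
vertex 3.817 -0.812 -3.075
endloop
endfacet
facet normal -0.642 0.339 0.688
outer loop
vertex 4.198 -0.957 -2.648
vertex 3.817 -0.812 -3.075
vertex 3.401 -2.214 -2.772
endloop
endfacet
facet normal 0.645 0.683 -0.343
outer loop
vertex 3.817 -0.812 -3.075
vertex 4.259 -1.306 -3.228
vertex 3.769 -1.039 -3.618
endloop
endfacet
facet normal -0.960 0.278 -0.031
outer loop
vertex 3.817 -0.812 -3.075
vertex 3.769 -1.039 -3.618
vertex 3.401 -2.214 -2.772
endloop
endfacet
facet normal 0.645 0.683 -0.343
outer loop
vertex 3.769 -1.039 -3.618
vertex 4.259 -1.306 -3.228
vertex 4.09 -1.467 -3.867
endloop
endfacet
facet normal -0.758 -0.208 -0.619
outer loop
vertex 3.769 -1.039 -3.618
vertex 4.09 -1.467 -3.867
vertex 3.401 -2.214 -2.772
endloop
endfacet
facet normal 0.645 0.683 -0.343
outer loop
vertex 4.09 -1.467 -3.867
vertex 4.259 -1.306 -3.228
vertex 4.538 -1.774 -3.635
endloop
endfacet
facet normal -0.188 -0.752 -0.632
outer loop
vertex 4.09 -1.467 -3.867
vertex 4.538 -1.774 -3.635
vertex 3.401 -2.214 -2.772
endloop
endfacet
facet normal 0.645 0.683 -0.344
outer loop
vertex 4.538 -1.774 -3.635
vertex 4.259 -1.306 -3.228
vertex 4.776 -1.728 -3.097
endloop
endfacet
facet normal 0.320 -0.946 -0.061
outer loop
vertex 4.538 -1.774 -3.635
vertex 4.776 -1.728 -3.097
vertex 3.401 -2.214 -2.772
endloop
endfacet
facet normal 0.645 0.683 -0.343
outer loop
vertex 4.776 -1.728 -3.097
vertex 4.259 -1.306 -3.228
vertex 4.624 -1.364 -2.658
endloop
endfacet
facet normal 0.384 -0.641 0.665
outer loop
vertex 4.776 -1.728 -3.097
vertex 4.624 -1.364 -2.658
vertex 3.401 -2.214 -2.772
endloop
endfacet
facet normal -0.345 0.815 0.465
outer loop
vertex 0.66 -0.642 1.926
vertex -0.379 -1.121 1.995
vertex 0.382 -1.279 2.837
endloop
endfacet
facet normal 0.347 0.716 0.606
outer loop
vertex 0.66 -0.642 1.926
vertex 0.382 -1.279 2.837
vertex 1.42 -1.38 2.362
endloop
endfacet
facet normal 0.701 0.713 -0.014
outer loop
vertex 0.66 -0.642 1.926
vertex 1.42 -1.38 2.362
vertex 1.301 -1.285 1.226
endloop
endfacet
facet normal 0.227 0.812 -0.538
outer loop
vertex 0.66 -0.642 1.926
vertex 1.301 -1.285 1.226
vertex 0.189 -1.124 1.0
endloop
endfacet
facet normal -0.419 0.875 -0.242
outer loop
vertex 0.66 -0.642 1.926
vertex 0.189 -1.124 1.0
vertex -0.379 -1.121 1.995
endloop
endfacet
facet normal 0.421 0.071 0.904
outer loop
vertex 1.42 -1.38 2.362
vertex 0.382 -1.279 2.837
vertex 0.851 -2.316 2.7
endloop
endfacet
facet normal -0.699 0.233 0.676
outer loop
vertex 0.382 -1.279 2.837
vertex -0.379 -1.121 1.995
vertex -0.261 -2.155 2.474
endloop
endfacet
facet normal -0.820 0.329 -0.469
outer loop
vertex -0.379 -1.121 1.995
vertex 0.189 -1.124 1.0
vertex -0.38 -2.06 1.338
endloop
endfacet
facet normal 0.225 0.227 -0.947
outer loop
vertex 0.189 -1.124 1.0
vertex 1.301 -1.285 1.226
vertex 0.658 -2.161 0.863
endloop
endfacet
facet normal 0.993 0.068 -0.098
outer loop
vertex 1.301 -1.285 1.226
vertex 1.42 -1.38 2.362
vertex 1.419 -2.319 1.705
endloop
endfacet
facet normal -0.227 -0.812 0.538
outer loop
vertex 0.38 -2.798 1.774
vertex 0.851 -2.316 2.7
vertex -0.261 -2.155 2.474
endloop
endfacet
facet normal -0.701 -0.713 0.014
outer loop
vertex 0.38 -2.798 1.774
vertex -0.261 -2.155 2.474
vertex -0.38 -2.06 1.338
endloop
endfacet
facet normal -0.347 -0.716 -0.606
outer loop
vertex 0.38 -2.798 1.774
vertex -0.38 -2.06 1.338
vertex 0.658 -2.161 0.863
endloop
endfacet
facet normal 0.345 -0.815 -0.465
outer loop
vertex 0.38 -2.798 1.774
vertex 0.658 -2.161 0.863
vertex 1.419 -2.319 1.705
endloop
endfacet
facet normal 0.419 -0.875 0.242
outer loop
vertex 0.38 -2.798 1.774
vertex 1.419 -2.319 1.705
vertex 0.851 -2.316 2.7
endloop
endfacet
facet normal -0.225 -0.227 0.947
outer loop
vertex -0.261 -2.155 2.474
vertex 0.851 -2.316 2.7
vertex 0.382 -1.279 2.837
endloop
endfacet
facet normal -0.993 -0.068 0.098
outer loop
vertex -0.38 -2.06 1.338
vertex -0.261 -2.155 2.474
vertex -0.379 -1.121 1.995
endloop
endfacet
facet normal -0.421 -0.071 -0.904
outer loop
vertex 0.658 -2.161 0.863
vertex -0.38 -2.06 1.338
vertex 0.189 -1.124 1.0
endloop
endfacet
facet normal 0.699 -0.233 -0.676
outer loop
vertex 1.419 -2.319 1.705
vertex 0.658 -2.161 0.863
vertex 1.301 -1.285 1.226
endloop
endfacet
facet normal 0.820 -0.329 0.469
outer loop
vertex 0.851 -2.316 2.7
vertex 1.419 -2.319 1.705
vertex 1.42 -1.38 2.362
endloop
endfacet

endsolid


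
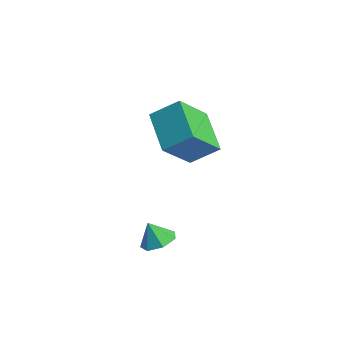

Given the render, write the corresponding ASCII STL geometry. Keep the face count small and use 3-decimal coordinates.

solid 
facet normal 0.395 0.221 -0.892
outer loop
vertex 4.674 -1.918 -1.396
vertex 3.999 -1.659 -1.631
vertex 4.56 -1.277 -1.288
endloop
endfacet
facet normal 0.526 -0.049 0.849
outer loop
vertex 4.674 -1.918 -1.396
vertex 4.56 -1.277 -1.288
vertex 3.601 -1.881 -0.729
endloop
endfacet
facet normal 0.395 0.221 -0.892
outer loop
vertex 4.56 -1.277 -1.288
vertex 3.999 -1.659 -1.631
vertex 4.024 -0.924 -1.438
endloop
endfacet
facet normal 0.133 0.551 0.824
outer loop
vertex 4.56 -1.277 -1.288
vertex 4.024 -0.924 -1.438
vertex 3.601 -1.881 -0.729
endloop
endfacet
facet normal 0.395 0.221 -0.892
outer loop
vertex 4.024 -0.924 -1.438
vertex 3.999 -1.659 -1.631
vertex 3.469 -1.124 -1.733
endloop
endfacet
facet normal -0.527 0.644 0.555
outer loop
vertex 4.024 -0.924 -1.438
vertex 3.469 -1.124 -1.733
vertex 3.601 -1.881 -0.729
endloop
endfacet
facet normal 0.394 0.221 -0.892
outer loop
vertex 3.469 -1.124 -1.733
vertex 3.999 -1.659 -1.631
vertex 3.313 -1.727 -1.951
endloop
endfacet
facet normal -0.956 0.159 0.245
outer loop
vertex 3.469 -1.124 -1.733
vertex 3.313 -1.727 -1.951
vertex 3.601 -1.881 -0.729
endloop
endfacet
facet normal 0.395 0.219 -0.892
outer loop
vertex 3.313 -1.727 -1.951
vertex 3.999 -1.659 -1.631
vertex 3.674 -2.279 -1.927
endloop
endfacet
facet normal -0.833 -0.539 0.128
outer loop
vertex 3.313 -1.727 -1.951
vertex 3.674 -2.279 -1.927
vertex 3.601 -1.881 -0.729
endloop
endfacet
facet normal 0.394 0.219 -0.892
outer loop
vertex 3.674 -2.279 -1.927
vertex 3.999 -1.659 -1.631
vertex 4.28 -2.363 -1.68
endloop
endfacet
facet normal -0.247 -0.924 0.292
outer loop
vertex 3.674 -2.279 -1.927
vertex 4.28 -2.363 -1.68
vertex 3.601 -1.881 -0.729
endloop
endfacet
facet normal 0.395 0.220 -0.892
outer loop
vertex 4.28 -2.363 -1.68
vertex 3.999 -1.659 -1.631
vertex 4.674 -1.918 -1.396
endloop
endfacet
facet normal 0.356 -0.706 0.612
outer loop
vertex 4.28 -2.363 -1.68
vertex 4.674 -1.918 -1.396
vertex 3.601 -1.881 -0.729
endloop
endfacet
facet normal -0.480 -0.663 -0.574
outer loop
vertex 0.232 1.115 -0.007
vertex -1.575 1.723 0.801
vertex 0.035 2.623 -1.583
endloop
endfacet
facet normal 0.873 -0.294 -0.390
outer loop
vertex 0.755 3.617 -0.721
vertex 0.232 1.115 -0.007
vertex 0.035 2.623 -1.583
endloop
endfacet
facet normal -0.480 -0.663 -0.574
outer loop
vertex 0.035 2.623 -1.583
vertex -1.575 1.723 0.801
vertex -1.772 3.231 -0.775
endloop
endfacet
facet normal -0.090 0.689 -0.719
outer loop
vertex -1.772 3.231 -0.775
vertex 0.755 3.617 -0.721
vertex 0.035 2.623 -1.583
endloop
endfacet
facet normal 0.090 -0.689 0.719
outer loop
vertex 0.232 1.115 -0.007
vertex -0.855 2.717 1.663
vertex -1.575 1.723 0.801
endloop
endfacet
facet normal 0.873 -0.294 -0.390
outer loop
vertex 0.952 2.109 0.855
vertex 0.232 1.115 -0.007
vertex 0.755 3.617 -0.721
endloop
endfacet
facet normal 0.090 -0.689 0.719
outer loop
vertex 0.952 2.109 0.855
vertex -0.855 2.717 1.663
vertex 0.232 1.115 -0.007
endloop
endfacet
facet normal -0.873 0.294 0.390
outer loop
vertex -1.575 1.723 0.801
vertex -0.855 2.717 1.663
vertex -1.772 3.231 -0.775
endloop
endfacet
facet normal -0.090 0.689 -0.719
outer loop
vertex -1.052 4.225 0.087
vertex 0.755 3.617 -0.721
vertex -1.772 3.231 -0.775
endloop
endfacet
facet normal -0.873 0.294 0.390
outer loop
vertex -1.772 3.231 -0.775
vertex -0.855 2.717 1.663
vertex -1.052 4.225 0.087
endloop
endfacet
facet normal 0.480 0.663 0.574
outer loop
vertex -1.052 4.225 0.087
vertex 0.952 2.109 0.855
vertex 0.755 3.617 -0.721
endloop
endfacet
facet normal 0.480 0.663 0.574
outer loop
vertex -0.855 2.717 1.663
vertex 0.952 2.109 0.855
vertex -1.052 4.225 0.087
endloop
endfacet

endsolid


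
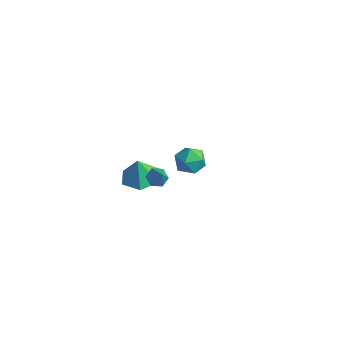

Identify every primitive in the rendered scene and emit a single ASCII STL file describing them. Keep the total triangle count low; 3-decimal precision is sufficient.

solid 
facet normal -0.676 -0.044 0.735
outer loop
vertex -2.128 3.664 -3.254
vertex -1.974 2.692 -3.171
vertex -1.435 3.325 -2.637
endloop
endfacet
facet normal -0.354 0.593 0.723
outer loop
vertex -2.128 3.664 -3.254
vertex -1.435 3.325 -2.637
vertex -1.252 4.118 -3.197
endloop
endfacet
facet normal -0.463 0.883 0.082
outer loop
vertex -2.128 3.664 -3.254
vertex -1.252 4.118 -3.197
vertex -1.678 3.976 -4.077
endloop
endfacet
facet normal -0.852 0.425 -0.305
outer loop
vertex -2.128 3.664 -3.254
vertex -1.678 3.976 -4.077
vertex -2.124 3.094 -4.061
endloop
endfacet
facet normal -0.984 -0.147 0.099
outer loop
vertex -2.128 3.664 -3.254
vertex -2.124 3.094 -4.061
vertex -1.974 2.692 -3.171
endloop
endfacet
facet normal 0.347 0.486 0.802
outer loop
vertex -1.252 4.118 -3.197
vertex -1.435 3.325 -2.637
vertex -0.556 3.426 -3.079
endloop
endfacet
facet normal -0.174 -0.544 0.821
outer loop
vertex -1.435 3.325 -2.637
vertex -1.974 2.692 -3.171
vertex -1.002 2.544 -3.063
endloop
endfacet
facet normal -0.672 -0.711 -0.208
outer loop
vertex -1.974 2.692 -3.171
vertex -2.124 3.094 -4.061
vertex -1.428 2.402 -3.943
endloop
endfacet
facet normal -0.458 0.216 -0.862
outer loop
vertex -2.124 3.094 -4.061
vertex -1.678 3.976 -4.077
vertex -1.245 3.195 -4.503
endloop
endfacet
facet normal 0.172 0.956 -0.238
outer loop
vertex -1.678 3.976 -4.077
vertex -1.252 4.118 -3.197
vertex -0.706 3.828 -3.969
endloop
endfacet
facet normal 0.852 -0.425 0.305
outer loop
vertex -0.552 2.856 -3.886
vertex -0.556 3.426 -3.079
vertex -1.002 2.544 -3.063
endloop
endfacet
facet normal 0.463 -0.883 -0.082
outer loop
vertex -0.552 2.856 -3.886
vertex -1.002 2.544 -3.063
vertex -1.428 2.402 -3.943
endloop
endfacet
facet normal 0.354 -0.593 -0.723
outer loop
vertex -0.552 2.856 -3.886
vertex -1.428 2.402 -3.943
vertex -1.245 3.195 -4.503
endloop
endfacet
facet normal 0.676 0.044 -0.735
outer loop
vertex -0.552 2.856 -3.886
vertex -1.245 3.195 -4.503
vertex -0.706 3.828 -3.969
endloop
endfacet
facet normal 0.984 0.147 -0.099
outer loop
vertex -0.552 2.856 -3.886
vertex -0.706 3.828 -3.969
vertex -0.556 3.426 -3.079
endloop
endfacet
facet normal 0.458 -0.216 0.862
outer loop
vertex -1.002 2.544 -3.063
vertex -0.556 3.426 -3.079
vertex -1.435 3.325 -2.637
endloop
endfacet
facet normal -0.172 -0.956 0.238
outer loop
vertex -1.428 2.402 -3.943
vertex -1.002 2.544 -3.063
vertex -1.974 2.692 -3.171
endloop
endfacet
facet normal -0.347 -0.486 -0.802
outer loop
vertex -1.245 3.195 -4.503
vertex -1.428 2.402 -3.943
vertex -2.124 3.094 -4.061
endloop
endfacet
facet normal 0.174 0.544 -0.821
outer loop
vertex -0.706 3.828 -3.969
vertex -1.245 3.195 -4.503
vertex -1.678 3.976 -4.077
endloop
endfacet
facet normal 0.672 0.711 0.208
outer loop
vertex -0.556 3.426 -3.079
vertex -0.706 3.828 -3.969
vertex -1.252 4.118 -3.197
endloop
endfacet
facet normal -0.580 0.267 -0.770
outer loop
vertex 3.785 -3.676 2.807
vertex 3.335 -3.613 3.168
vertex 3.685 -3.163 3.06
endloop
endfacet
facet normal 0.950 0.266 -0.164
outer loop
vertex 3.785 -3.676 2.807
vertex 3.685 -3.163 3.06
vertex 4.105 -3.967 4.192
endloop
endfacet
facet normal -0.579 0.265 -0.771
outer loop
vertex 3.685 -3.163 3.06
vertex 3.335 -3.613 3.168
vertex 3.234 -3.101 3.42
endloop
endfacet
facet normal 0.436 0.802 0.408
outer loop
vertex 3.685 -3.163 3.06
vertex 3.234 -3.101 3.42
vertex 4.105 -3.967 4.192
endloop
endfacet
facet normal -0.579 0.265 -0.771
outer loop
vertex 3.234 -3.101 3.42
vertex 3.335 -3.613 3.168
vertex 2.884 -3.55 3.528
endloop
endfacet
facet normal -0.307 0.442 0.843
outer loop
vertex 3.234 -3.101 3.42
vertex 2.884 -3.55 3.528
vertex 4.105 -3.967 4.192
endloop
endfacet
facet normal -0.578 0.266 -0.771
outer loop
vertex 2.884 -3.55 3.528
vertex 3.335 -3.613 3.168
vertex 2.985 -4.063 3.275
endloop
endfacet
facet normal -0.540 -0.455 0.708
outer loop
vertex 2.884 -3.55 3.528
vertex 2.985 -4.063 3.275
vertex 4.105 -3.967 4.192
endloop
endfacet
facet normal -0.579 0.267 -0.770
outer loop
vertex 2.985 -4.063 3.275
vertex 3.335 -3.613 3.168
vertex 3.435 -4.125 2.915
endloop
endfacet
facet normal -0.027 -0.990 0.137
outer loop
vertex 2.985 -4.063 3.275
vertex 3.435 -4.125 2.915
vertex 4.105 -3.967 4.192
endloop
endfacet
facet normal -0.580 0.267 -0.770
outer loop
vertex 3.435 -4.125 2.915
vertex 3.335 -3.613 3.168
vertex 3.785 -3.676 2.807
endloop
endfacet
facet normal 0.717 -0.630 -0.298
outer loop
vertex 3.435 -4.125 2.915
vertex 3.785 -3.676 2.807
vertex 4.105 -3.967 4.192
endloop
endfacet
facet normal 0.063 0.099 -0.993
outer loop
vertex 2.743 -2.928 1.848
vertex 1.713 -3.202 1.755
vertex 1.984 -2.174 1.875
endloop
endfacet
facet normal 0.544 0.525 0.654
outer loop
vertex 2.743 -2.928 1.848
vertex 1.984 -2.174 1.875
vertex 1.627 -3.338 3.105
endloop
endfacet
facet normal 0.063 0.099 -0.993
outer loop
vertex 1.984 -2.174 1.875
vertex 1.713 -3.202 1.755
vertex 0.954 -2.448 1.782
endloop
endfacet
facet normal -0.253 0.738 0.625
outer loop
vertex 1.984 -2.174 1.875
vertex 0.954 -2.448 1.782
vertex 1.627 -3.338 3.105
endloop
endfacet
facet normal 0.063 0.099 -0.993
outer loop
vertex 0.954 -2.448 1.782
vertex 1.713 -3.202 1.755
vertex 0.683 -3.476 1.662
endloop
endfacet
facet normal -0.833 0.158 0.530
outer loop
vertex 0.954 -2.448 1.782
vertex 0.683 -3.476 1.662
vertex 1.627 -3.338 3.105
endloop
endfacet
facet normal 0.063 0.100 -0.993
outer loop
vertex 0.683 -3.476 1.662
vertex 1.713 -3.202 1.755
vertex 1.442 -4.23 1.634
endloop
endfacet
facet normal -0.616 -0.637 0.464
outer loop
vertex 0.683 -3.476 1.662
vertex 1.442 -4.23 1.634
vertex 1.627 -3.338 3.105
endloop
endfacet
facet normal 0.063 0.100 -0.993
outer loop
vertex 1.442 -4.23 1.634
vertex 1.713 -3.202 1.755
vertex 2.472 -3.956 1.727
endloop
endfacet
facet normal 0.182 -0.851 0.493
outer loop
vertex 1.442 -4.23 1.634
vertex 2.472 -3.956 1.727
vertex 1.627 -3.338 3.105
endloop
endfacet
facet normal 0.063 0.100 -0.993
outer loop
vertex 2.472 -3.956 1.727
vertex 1.713 -3.202 1.755
vertex 2.743 -2.928 1.848
endloop
endfacet
facet normal 0.762 -0.270 0.588
outer loop
vertex 2.472 -3.956 1.727
vertex 2.743 -2.928 1.848
vertex 1.627 -3.338 3.105
endloop
endfacet

endsolid


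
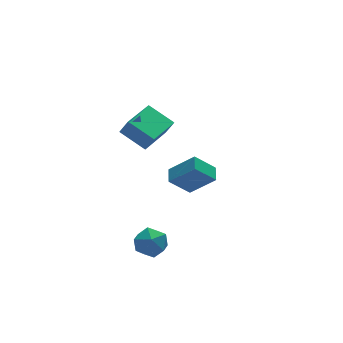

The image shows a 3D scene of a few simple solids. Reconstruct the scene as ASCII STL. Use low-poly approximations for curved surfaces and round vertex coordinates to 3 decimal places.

solid 
facet normal -0.511 0.632 0.583
outer loop
vertex -1.353 -2.126 -3.466
vertex -1.913 -2.921 -3.095
vertex -1.028 -2.642 -2.622
endloop
endfacet
facet normal 0.154 0.868 0.472
outer loop
vertex -1.353 -2.126 -3.466
vertex -1.028 -2.642 -2.622
vertex -0.345 -2.364 -3.357
endloop
endfacet
facet normal 0.247 0.941 -0.231
outer loop
vertex -1.353 -2.126 -3.466
vertex -0.345 -2.364 -3.357
vertex -0.808 -2.47 -4.283
endloop
endfacet
facet normal -0.359 0.750 -0.555
outer loop
vertex -1.353 -2.126 -3.466
vertex -0.808 -2.47 -4.283
vertex -1.777 -2.814 -4.122
endloop
endfacet
facet normal -0.828 0.559 -0.051
outer loop
vertex -1.353 -2.126 -3.466
vertex -1.777 -2.814 -4.122
vertex -1.913 -2.921 -3.095
endloop
endfacet
facet normal 0.608 0.368 0.704
outer loop
vertex -0.345 -2.364 -3.357
vertex -1.028 -2.642 -2.622
vertex -0.283 -3.306 -2.918
endloop
endfacet
facet normal -0.468 -0.014 0.884
outer loop
vertex -1.028 -2.642 -2.622
vertex -1.913 -2.921 -3.095
vertex -1.252 -3.65 -2.757
endloop
endfacet
facet normal -0.981 -0.131 -0.144
outer loop
vertex -1.913 -2.921 -3.095
vertex -1.777 -2.814 -4.122
vertex -1.715 -3.756 -3.683
endloop
endfacet
facet normal -0.222 0.178 -0.959
outer loop
vertex -1.777 -2.814 -4.122
vertex -0.808 -2.47 -4.283
vertex -1.032 -3.478 -4.418
endloop
endfacet
facet normal 0.758 0.486 -0.435
outer loop
vertex -0.808 -2.47 -4.283
vertex -0.345 -2.364 -3.357
vertex -0.147 -3.199 -3.945
endloop
endfacet
facet normal 0.359 -0.750 0.555
outer loop
vertex -0.707 -3.994 -3.574
vertex -0.283 -3.306 -2.918
vertex -1.252 -3.65 -2.757
endloop
endfacet
facet normal -0.247 -0.941 0.231
outer loop
vertex -0.707 -3.994 -3.574
vertex -1.252 -3.65 -2.757
vertex -1.715 -3.756 -3.683
endloop
endfacet
facet normal -0.154 -0.868 -0.472
outer loop
vertex -0.707 -3.994 -3.574
vertex -1.715 -3.756 -3.683
vertex -1.032 -3.478 -4.418
endloop
endfacet
facet normal 0.511 -0.632 -0.583
outer loop
vertex -0.707 -3.994 -3.574
vertex -1.032 -3.478 -4.418
vertex -0.147 -3.199 -3.945
endloop
endfacet
facet normal 0.828 -0.559 0.051
outer loop
vertex -0.707 -3.994 -3.574
vertex -0.147 -3.199 -3.945
vertex -0.283 -3.306 -2.918
endloop
endfacet
facet normal 0.222 -0.178 0.959
outer loop
vertex -1.252 -3.65 -2.757
vertex -0.283 -3.306 -2.918
vertex -1.028 -2.642 -2.622
endloop
endfacet
facet normal -0.758 -0.486 0.435
outer loop
vertex -1.715 -3.756 -3.683
vertex -1.252 -3.65 -2.757
vertex -1.913 -2.921 -3.095
endloop
endfacet
facet normal -0.608 -0.368 -0.704
outer loop
vertex -1.032 -3.478 -4.418
vertex -1.715 -3.756 -3.683
vertex -1.777 -2.814 -4.122
endloop
endfacet
facet normal 0.468 0.014 -0.884
outer loop
vertex -0.147 -3.199 -3.945
vertex -1.032 -3.478 -4.418
vertex -0.808 -2.47 -4.283
endloop
endfacet
facet normal 0.981 0.131 0.144
outer loop
vertex -0.283 -3.306 -2.918
vertex -0.147 -3.199 -3.945
vertex -0.345 -2.364 -3.357
endloop
endfacet
facet normal -0.591 0.443 -0.674
outer loop
vertex 2.13 1.815 -3.174
vertex 2.53 2.73 -2.923
vertex 3.311 1.618 -4.338
endloop
endfacet
facet normal -0.388 -0.889 -0.243
outer loop
vertex 4.47 0.75 -3.017
vertex 2.13 1.815 -3.174
vertex 3.311 1.618 -4.338
endloop
endfacet
facet normal -0.591 0.443 -0.674
outer loop
vertex 3.311 1.618 -4.338
vertex 2.53 2.73 -2.923
vertex 3.711 2.533 -4.088
endloop
endfacet
facet normal 0.707 -0.118 -0.698
outer loop
vertex 3.711 2.533 -4.088
vertex 4.47 0.75 -3.017
vertex 3.311 1.618 -4.338
endloop
endfacet
facet normal -0.707 0.118 0.697
outer loop
vertex 2.13 1.815 -3.174
vertex 3.689 1.862 -1.602
vertex 2.53 2.73 -2.923
endloop
endfacet
facet normal -0.388 -0.889 -0.243
outer loop
vertex 3.289 0.947 -1.852
vertex 2.13 1.815 -3.174
vertex 4.47 0.75 -3.017
endloop
endfacet
facet normal -0.707 0.118 0.697
outer loop
vertex 3.289 0.947 -1.852
vertex 3.689 1.862 -1.602
vertex 2.13 1.815 -3.174
endloop
endfacet
facet normal 0.388 0.889 0.243
outer loop
vertex 2.53 2.73 -2.923
vertex 3.689 1.862 -1.602
vertex 3.711 2.533 -4.088
endloop
endfacet
facet normal 0.707 -0.118 -0.697
outer loop
vertex 4.87 1.665 -2.766
vertex 4.47 0.75 -3.017
vertex 3.711 2.533 -4.088
endloop
endfacet
facet normal 0.388 0.889 0.243
outer loop
vertex 3.711 2.533 -4.088
vertex 3.689 1.862 -1.602
vertex 4.87 1.665 -2.766
endloop
endfacet
facet normal 0.591 -0.443 0.674
outer loop
vertex 4.87 1.665 -2.766
vertex 3.289 0.947 -1.852
vertex 4.47 0.75 -3.017
endloop
endfacet
facet normal 0.591 -0.443 0.674
outer loop
vertex 3.689 1.862 -1.602
vertex 3.289 0.947 -1.852
vertex 4.87 1.665 -2.766
endloop
endfacet
facet normal -0.524 0.711 0.469
outer loop
vertex -1.213 -0.656 4.379
vertex 0.493 0.65 4.307
vertex -1.54 -0.281 3.444
endloop
endfacet
facet normal -0.793 -0.608 0.034
outer loop
vertex -0.633 -1.51 2.633
vertex -1.213 -0.656 4.379
vertex -1.54 -0.281 3.444
endloop
endfacet
facet normal -0.525 0.710 0.469
outer loop
vertex -1.54 -0.281 3.444
vertex 0.493 0.65 4.307
vertex 0.166 1.026 3.372
endloop
endfacet
facet normal -0.309 0.354 -0.883
outer loop
vertex 0.166 1.026 3.372
vertex -0.633 -1.51 2.633
vertex -1.54 -0.281 3.444
endloop
endfacet
facet normal 0.309 -0.355 0.883
outer loop
vertex -1.213 -0.656 4.379
vertex 1.4 -0.579 3.496
vertex 0.493 0.65 4.307
endloop
endfacet
facet normal -0.794 -0.607 0.033
outer loop
vertex -0.306 -1.886 3.568
vertex -1.213 -0.656 4.379
vertex -0.633 -1.51 2.633
endloop
endfacet
facet normal 0.309 -0.354 0.883
outer loop
vertex -0.306 -1.886 3.568
vertex 1.4 -0.579 3.496
vertex -1.213 -0.656 4.379
endloop
endfacet
facet normal 0.794 0.608 -0.033
outer loop
vertex 0.493 0.65 4.307
vertex 1.4 -0.579 3.496
vertex 0.166 1.026 3.372
endloop
endfacet
facet normal -0.309 0.354 -0.883
outer loop
vertex 1.073 -0.204 2.561
vertex -0.633 -1.51 2.633
vertex 0.166 1.026 3.372
endloop
endfacet
facet normal 0.794 0.608 -0.034
outer loop
vertex 0.166 1.026 3.372
vertex 1.4 -0.579 3.496
vertex 1.073 -0.204 2.561
endloop
endfacet
facet normal 0.524 -0.711 -0.469
outer loop
vertex 1.073 -0.204 2.561
vertex -0.306 -1.886 3.568
vertex -0.633 -1.51 2.633
endloop
endfacet
facet normal 0.525 -0.711 -0.469
outer loop
vertex 1.4 -0.579 3.496
vertex -0.306 -1.886 3.568
vertex 1.073 -0.204 2.561
endloop
endfacet

endsolid


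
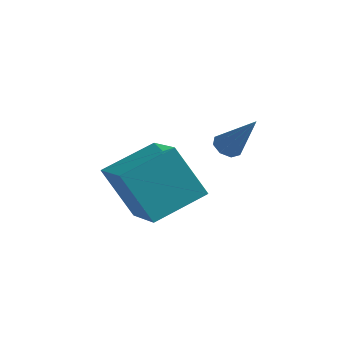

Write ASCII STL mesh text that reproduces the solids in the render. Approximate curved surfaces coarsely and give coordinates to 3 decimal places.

solid 
facet normal -0.532 -0.018 0.847
outer loop
vertex -1.776 -4.085 -2.793
vertex -0.715 -2.566 -2.095
vertex -3.14 -2.751 -3.621
endloop
endfacet
facet normal -0.536 -0.767 -0.353
outer loop
vertex -2.045 -2.714 -5.365
vertex -1.776 -4.085 -2.793
vertex -3.14 -2.751 -3.621
endloop
endfacet
facet normal -0.532 -0.018 0.847
outer loop
vertex -3.14 -2.751 -3.621
vertex -0.715 -2.566 -2.095
vertex -2.079 -1.232 -2.923
endloop
endfacet
facet normal -0.656 0.641 -0.398
outer loop
vertex -2.079 -1.232 -2.923
vertex -2.045 -2.714 -5.365
vertex -3.14 -2.751 -3.621
endloop
endfacet
facet normal 0.656 -0.641 0.398
outer loop
vertex -1.776 -4.085 -2.793
vertex 0.38 -2.529 -3.839
vertex -0.715 -2.566 -2.095
endloop
endfacet
facet normal -0.536 -0.767 -0.353
outer loop
vertex -0.681 -4.048 -4.537
vertex -1.776 -4.085 -2.793
vertex -2.045 -2.714 -5.365
endloop
endfacet
facet normal 0.656 -0.641 0.398
outer loop
vertex -0.681 -4.048 -4.537
vertex 0.38 -2.529 -3.839
vertex -1.776 -4.085 -2.793
endloop
endfacet
facet normal 0.536 0.767 0.353
outer loop
vertex -0.715 -2.566 -2.095
vertex 0.38 -2.529 -3.839
vertex -2.079 -1.232 -2.923
endloop
endfacet
facet normal -0.656 0.641 -0.398
outer loop
vertex -0.984 -1.195 -4.667
vertex -2.045 -2.714 -5.365
vertex -2.079 -1.232 -2.923
endloop
endfacet
facet normal 0.536 0.767 0.353
outer loop
vertex -2.079 -1.232 -2.923
vertex 0.38 -2.529 -3.839
vertex -0.984 -1.195 -4.667
endloop
endfacet
facet normal 0.532 0.018 -0.847
outer loop
vertex -0.984 -1.195 -4.667
vertex -0.681 -4.048 -4.537
vertex -2.045 -2.714 -5.365
endloop
endfacet
facet normal 0.532 0.018 -0.847
outer loop
vertex 0.38 -2.529 -3.839
vertex -0.681 -4.048 -4.537
vertex -0.984 -1.195 -4.667
endloop
endfacet
facet normal -0.582 0.089 -0.809
outer loop
vertex 1.187 -1.96 -1.921
vertex 0.891 -2.324 -1.748
vertex 0.903 -1.826 -1.702
endloop
endfacet
facet normal 0.477 0.875 0.083
outer loop
vertex 1.187 -1.96 -1.921
vertex 0.903 -1.826 -1.702
vertex 1.869 -2.476 -0.392
endloop
endfacet
facet normal -0.582 0.089 -0.809
outer loop
vertex 0.903 -1.826 -1.702
vertex 0.891 -2.324 -1.748
vertex 0.612 -1.984 -1.51
endloop
endfacet
facet normal -0.123 0.850 0.513
outer loop
vertex 0.903 -1.826 -1.702
vertex 0.612 -1.984 -1.51
vertex 1.869 -2.476 -0.392
endloop
endfacet
facet normal -0.582 0.089 -0.809
outer loop
vertex 0.612 -1.984 -1.51
vertex 0.891 -2.324 -1.748
vertex 0.484 -2.341 -1.457
endloop
endfacet
facet normal -0.559 0.314 0.767
outer loop
vertex 0.612 -1.984 -1.51
vertex 0.484 -2.341 -1.457
vertex 1.869 -2.476 -0.392
endloop
endfacet
facet normal -0.582 0.091 -0.808
outer loop
vertex 0.484 -2.341 -1.457
vertex 0.891 -2.324 -1.748
vertex 0.595 -2.688 -1.576
endloop
endfacet
facet normal -0.578 -0.424 0.698
outer loop
vertex 0.484 -2.341 -1.457
vertex 0.595 -2.688 -1.576
vertex 1.869 -2.476 -0.392
endloop
endfacet
facet normal -0.582 0.091 -0.808
outer loop
vertex 0.595 -2.688 -1.576
vertex 0.891 -2.324 -1.748
vertex 0.878 -2.822 -1.795
endloop
endfacet
facet normal -0.169 -0.923 0.347
outer loop
vertex 0.595 -2.688 -1.576
vertex 0.878 -2.822 -1.795
vertex 1.869 -2.476 -0.392
endloop
endfacet
facet normal -0.583 0.091 -0.808
outer loop
vertex 0.878 -2.822 -1.795
vertex 0.891 -2.324 -1.748
vertex 1.169 -2.664 -1.987
endloop
endfacet
facet normal 0.432 -0.898 -0.084
outer loop
vertex 0.878 -2.822 -1.795
vertex 1.169 -2.664 -1.987
vertex 1.869 -2.476 -0.392
endloop
endfacet
facet normal -0.584 0.090 -0.807
outer loop
vertex 1.169 -2.664 -1.987
vertex 0.891 -2.324 -1.748
vertex 1.297 -2.307 -2.04
endloop
endfacet
facet normal 0.869 -0.362 -0.339
outer loop
vertex 1.169 -2.664 -1.987
vertex 1.297 -2.307 -2.04
vertex 1.869 -2.476 -0.392
endloop
endfacet
facet normal -0.584 0.092 -0.807
outer loop
vertex 1.297 -2.307 -2.04
vertex 0.891 -2.324 -1.748
vertex 1.187 -1.96 -1.921
endloop
endfacet
facet normal 0.887 0.374 -0.270
outer loop
vertex 1.297 -2.307 -2.04
vertex 1.187 -1.96 -1.921
vertex 1.869 -2.476 -0.392
endloop
endfacet

endsolid
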